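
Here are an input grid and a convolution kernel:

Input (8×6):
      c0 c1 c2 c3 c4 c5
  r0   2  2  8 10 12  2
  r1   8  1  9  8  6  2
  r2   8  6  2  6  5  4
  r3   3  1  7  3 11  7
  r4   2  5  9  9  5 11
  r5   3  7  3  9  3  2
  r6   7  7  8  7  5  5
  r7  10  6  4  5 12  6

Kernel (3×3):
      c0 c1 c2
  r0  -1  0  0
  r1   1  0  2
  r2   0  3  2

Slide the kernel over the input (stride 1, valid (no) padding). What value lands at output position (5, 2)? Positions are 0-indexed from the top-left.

The receptive field on the input at this output position is [3 9 3 / 8 7 5 / 4 5 12]. Elementwise product with the kernel and sum: 3·-1 + 8·1 + 5·2 + 5·3 + 12·2.

54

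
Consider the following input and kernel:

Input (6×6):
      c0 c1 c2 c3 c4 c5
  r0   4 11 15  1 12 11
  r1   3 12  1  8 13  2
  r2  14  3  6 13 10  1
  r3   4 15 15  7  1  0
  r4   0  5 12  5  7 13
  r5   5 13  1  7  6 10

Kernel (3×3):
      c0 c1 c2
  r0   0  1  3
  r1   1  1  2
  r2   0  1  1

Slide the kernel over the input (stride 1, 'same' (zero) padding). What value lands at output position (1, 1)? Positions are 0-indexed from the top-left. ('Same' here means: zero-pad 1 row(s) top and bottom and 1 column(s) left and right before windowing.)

The receptive field on the zero-padded input at this output position is [4 11 15 / 3 12 1 / 14 3 6]. Elementwise product with the kernel and sum: 11·1 + 15·3 + 3·1 + 12·1 + 1·2 + 3·1 + 6·1.

82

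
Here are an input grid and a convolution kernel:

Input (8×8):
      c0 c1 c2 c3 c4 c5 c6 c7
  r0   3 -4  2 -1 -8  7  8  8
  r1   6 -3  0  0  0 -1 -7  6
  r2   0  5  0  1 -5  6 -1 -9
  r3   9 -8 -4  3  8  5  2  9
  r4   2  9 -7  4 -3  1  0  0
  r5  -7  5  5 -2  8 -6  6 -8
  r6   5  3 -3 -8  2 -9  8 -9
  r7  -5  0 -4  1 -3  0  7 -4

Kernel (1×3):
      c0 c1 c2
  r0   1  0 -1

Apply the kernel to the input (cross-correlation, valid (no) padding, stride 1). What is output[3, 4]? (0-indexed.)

6

The receptive field on the input at this output position is [8 5 2]. Elementwise product with the kernel and sum: 8·1 + 2·-1.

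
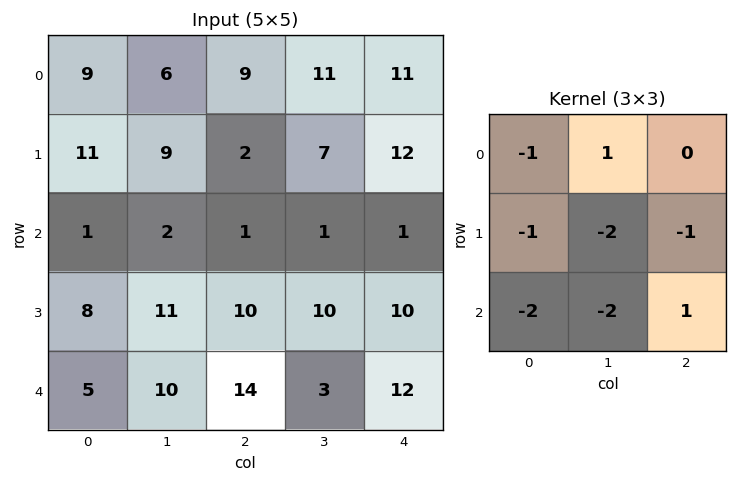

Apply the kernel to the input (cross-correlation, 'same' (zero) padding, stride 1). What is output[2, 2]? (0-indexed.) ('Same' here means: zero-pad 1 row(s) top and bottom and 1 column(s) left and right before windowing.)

-44

The receptive field on the zero-padded input at this output position is [9 2 7 / 2 1 1 / 11 10 10]. Elementwise product with the kernel and sum: 9·-1 + 2·1 + 2·-1 + 1·-2 + 1·-1 + 11·-2 + 10·-2 + 10·1.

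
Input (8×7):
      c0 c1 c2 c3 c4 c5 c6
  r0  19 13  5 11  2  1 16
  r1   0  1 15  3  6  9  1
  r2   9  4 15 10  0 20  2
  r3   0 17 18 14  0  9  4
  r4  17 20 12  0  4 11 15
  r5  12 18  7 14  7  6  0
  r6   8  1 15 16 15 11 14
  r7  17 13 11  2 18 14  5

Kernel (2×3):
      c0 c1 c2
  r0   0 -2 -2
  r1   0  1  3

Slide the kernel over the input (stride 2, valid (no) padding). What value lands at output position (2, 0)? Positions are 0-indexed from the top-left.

The receptive field on the input at this output position is [17 20 12 / 12 18 7]. Elementwise product with the kernel and sum: 20·-2 + 12·-2 + 18·1 + 7·3.

-25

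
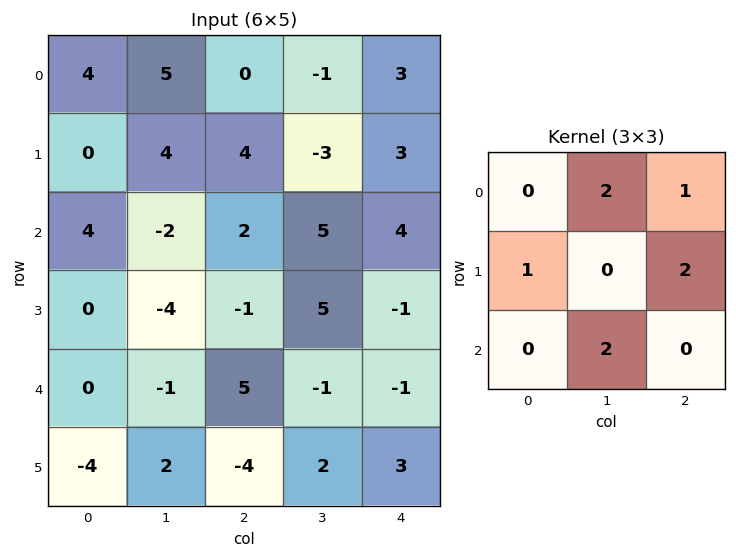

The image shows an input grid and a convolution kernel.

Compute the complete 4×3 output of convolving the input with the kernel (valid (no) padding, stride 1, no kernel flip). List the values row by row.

Output[0,0]: The receptive field on the input at this output position is [4 5 0 / 0 4 4 / 4 -2 2]. Elementwise product with the kernel and sum: 5·2 + 0·1 + 0·1 + 4·2 + -2·2.
Output[0,1]: The receptive field on the input at this output position is [5 0 -1 / 4 4 -3 / -2 2 5]. Elementwise product with the kernel and sum: 0·2 + -1·1 + 4·1 + -3·2 + 2·2.

14 1 21
12 11 17
-6 25 9
5 -8 16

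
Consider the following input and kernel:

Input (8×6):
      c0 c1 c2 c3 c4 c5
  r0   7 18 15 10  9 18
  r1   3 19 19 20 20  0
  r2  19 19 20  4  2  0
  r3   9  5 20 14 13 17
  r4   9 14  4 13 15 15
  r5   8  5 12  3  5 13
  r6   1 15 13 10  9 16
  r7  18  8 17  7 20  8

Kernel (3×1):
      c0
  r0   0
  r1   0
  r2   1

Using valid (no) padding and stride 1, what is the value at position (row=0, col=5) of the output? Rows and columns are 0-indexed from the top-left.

0

The receptive field on the input at this output position is [18 / 0 / 0]. Elementwise product with the kernel and sum: 0·1.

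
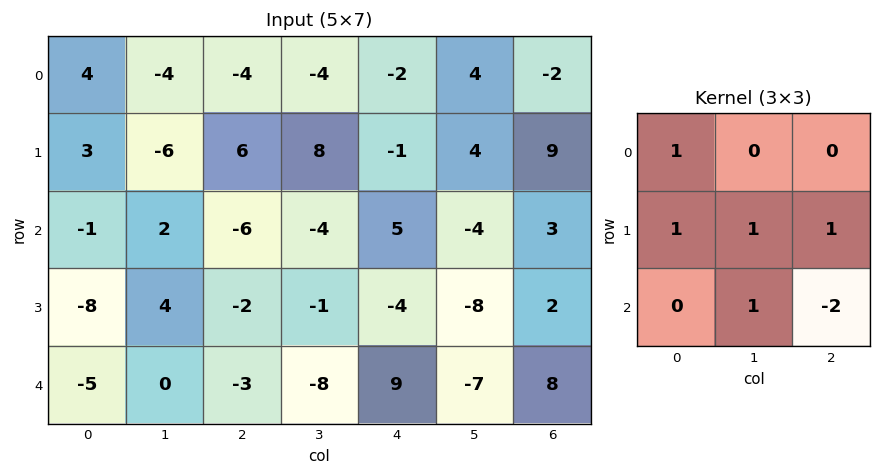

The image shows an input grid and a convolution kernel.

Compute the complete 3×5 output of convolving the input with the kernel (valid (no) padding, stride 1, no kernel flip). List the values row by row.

Output[0,0]: The receptive field on the input at this output position is [4 -4 -4 / 3 -6 6 / -1 2 -6]. Elementwise product with the kernel and sum: 4·1 + 3·1 + -6·1 + 6·1 + 2·1 + -6·-2.

21 6 -5 20 0
6 -14 8 17 -9
-1 16 -39 6 -28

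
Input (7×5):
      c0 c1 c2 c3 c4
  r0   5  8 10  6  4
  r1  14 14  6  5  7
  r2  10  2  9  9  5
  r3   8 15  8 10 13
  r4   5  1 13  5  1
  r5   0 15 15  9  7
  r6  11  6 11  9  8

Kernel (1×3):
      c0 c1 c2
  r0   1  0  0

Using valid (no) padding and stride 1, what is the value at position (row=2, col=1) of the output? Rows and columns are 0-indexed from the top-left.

2

The receptive field on the input at this output position is [2 9 9]. Elementwise product with the kernel and sum: 2·1.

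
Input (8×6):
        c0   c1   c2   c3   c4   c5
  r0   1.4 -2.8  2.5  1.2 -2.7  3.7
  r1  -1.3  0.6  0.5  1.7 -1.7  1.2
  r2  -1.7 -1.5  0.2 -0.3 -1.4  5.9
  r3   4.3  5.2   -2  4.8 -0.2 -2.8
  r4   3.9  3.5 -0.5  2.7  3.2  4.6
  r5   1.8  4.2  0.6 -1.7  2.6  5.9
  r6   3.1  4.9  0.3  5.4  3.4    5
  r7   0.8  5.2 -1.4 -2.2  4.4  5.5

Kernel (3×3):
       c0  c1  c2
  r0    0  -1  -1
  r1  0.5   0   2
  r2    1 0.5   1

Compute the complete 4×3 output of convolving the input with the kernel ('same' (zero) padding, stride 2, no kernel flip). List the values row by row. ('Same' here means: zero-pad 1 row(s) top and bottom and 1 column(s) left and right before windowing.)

Output[0,0]: The receptive field on the zero-padded input at this output position is [0 0 0 / 0 1.4 -2.8 / 0 -1.3 0.6]. Elementwise product with the kernel and sum: 0·-1 + 0·-1 + 0·0.5 + -2.8·2 + 0·1 + -1.3·0.5 + 0.6·1.

-5.65 3.55 10.05
5.05 5.45 14.05
2.6 7.15 19.05
9.4 16.65 9.7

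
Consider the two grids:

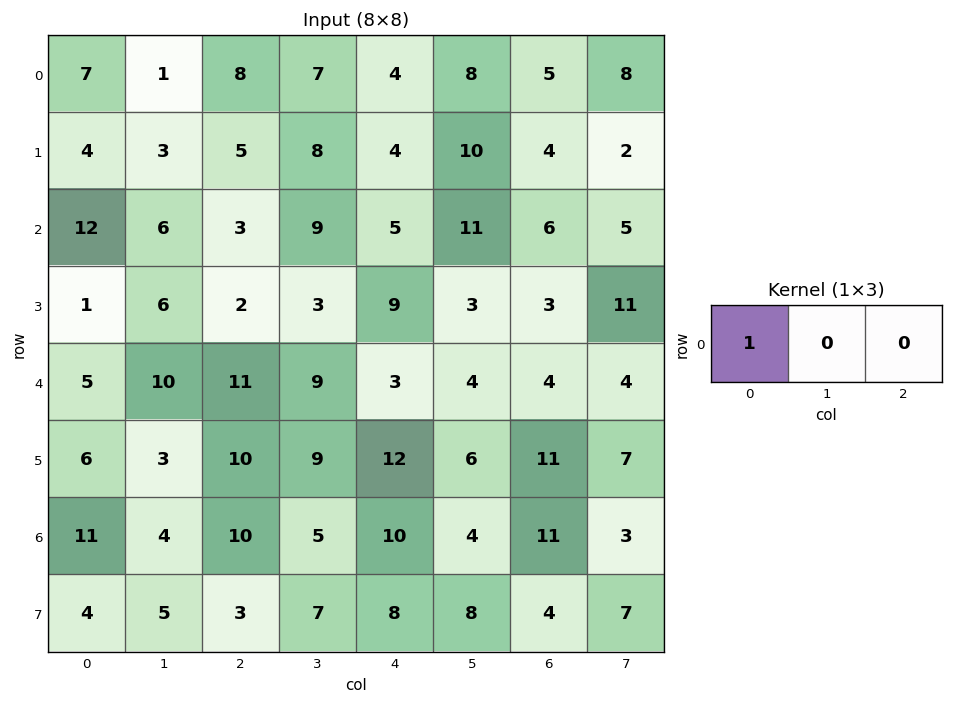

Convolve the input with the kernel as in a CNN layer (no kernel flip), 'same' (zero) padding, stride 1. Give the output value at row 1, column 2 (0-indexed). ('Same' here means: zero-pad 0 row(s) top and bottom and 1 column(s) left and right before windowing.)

3

The receptive field on the zero-padded input at this output position is [3 5 8]. Elementwise product with the kernel and sum: 3·1.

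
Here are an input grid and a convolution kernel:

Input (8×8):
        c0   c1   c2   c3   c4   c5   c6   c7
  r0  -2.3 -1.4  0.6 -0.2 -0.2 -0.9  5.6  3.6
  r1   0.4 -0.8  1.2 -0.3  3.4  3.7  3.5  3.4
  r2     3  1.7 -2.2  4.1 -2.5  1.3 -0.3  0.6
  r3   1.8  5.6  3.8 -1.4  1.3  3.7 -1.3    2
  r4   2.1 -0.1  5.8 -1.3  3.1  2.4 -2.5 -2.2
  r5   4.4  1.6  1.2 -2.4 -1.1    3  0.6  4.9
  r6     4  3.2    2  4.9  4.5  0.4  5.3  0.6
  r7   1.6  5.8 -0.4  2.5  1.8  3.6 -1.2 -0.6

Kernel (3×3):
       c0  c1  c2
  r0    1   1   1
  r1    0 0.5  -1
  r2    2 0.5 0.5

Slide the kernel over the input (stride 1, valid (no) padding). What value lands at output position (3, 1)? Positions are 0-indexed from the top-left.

14.8

The receptive field on the input at this output position is [5.6 3.8 -1.4 / -0.1 5.8 -1.3 / 1.6 1.2 -2.4]. Elementwise product with the kernel and sum: 5.6·1 + 3.8·1 + -1.4·1 + 5.8·0.5 + -1.3·-1 + 1.6·2 + 1.2·0.5 + -2.4·0.5.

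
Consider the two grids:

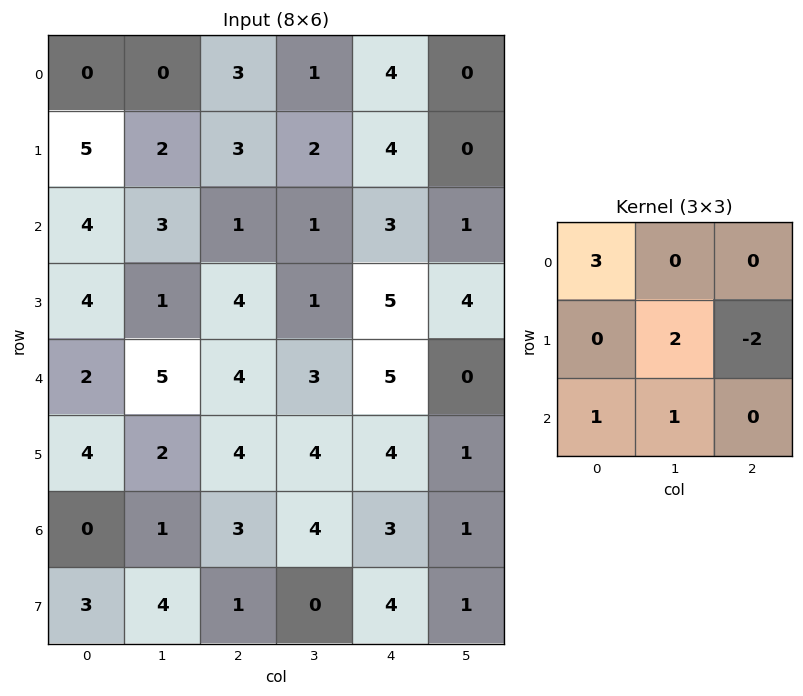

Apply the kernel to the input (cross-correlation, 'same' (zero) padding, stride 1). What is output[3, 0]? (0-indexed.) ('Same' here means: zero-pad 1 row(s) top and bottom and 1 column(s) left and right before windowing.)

The receptive field on the zero-padded input at this output position is [0 4 3 / 0 4 1 / 0 2 5]. Elementwise product with the kernel and sum: 0·3 + 4·2 + 1·-2 + 0·1 + 2·1.

8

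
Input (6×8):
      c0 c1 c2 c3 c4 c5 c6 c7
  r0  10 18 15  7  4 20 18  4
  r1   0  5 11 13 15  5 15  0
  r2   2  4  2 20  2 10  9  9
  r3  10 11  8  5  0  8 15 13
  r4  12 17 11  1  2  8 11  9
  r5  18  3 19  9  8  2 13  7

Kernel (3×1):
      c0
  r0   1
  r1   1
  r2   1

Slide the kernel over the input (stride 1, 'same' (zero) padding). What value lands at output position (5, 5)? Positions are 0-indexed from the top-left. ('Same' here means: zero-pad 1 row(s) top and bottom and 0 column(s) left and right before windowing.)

The receptive field on the zero-padded input at this output position is [8 / 2 / 0]. Elementwise product with the kernel and sum: 8·1 + 2·1 + 0·1.

10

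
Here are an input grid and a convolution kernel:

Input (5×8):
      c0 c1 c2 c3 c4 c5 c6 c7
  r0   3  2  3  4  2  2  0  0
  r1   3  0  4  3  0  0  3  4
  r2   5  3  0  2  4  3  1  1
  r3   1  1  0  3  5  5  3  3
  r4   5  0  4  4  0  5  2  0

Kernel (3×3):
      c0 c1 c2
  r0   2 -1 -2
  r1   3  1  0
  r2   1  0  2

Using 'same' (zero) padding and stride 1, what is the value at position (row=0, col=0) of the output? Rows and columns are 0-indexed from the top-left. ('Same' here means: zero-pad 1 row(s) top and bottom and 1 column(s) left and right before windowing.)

3

The receptive field on the zero-padded input at this output position is [0 0 0 / 0 3 2 / 0 3 0]. Elementwise product with the kernel and sum: 0·2 + 0·-1 + 0·-2 + 0·3 + 3·1 + 0·1 + 0·2.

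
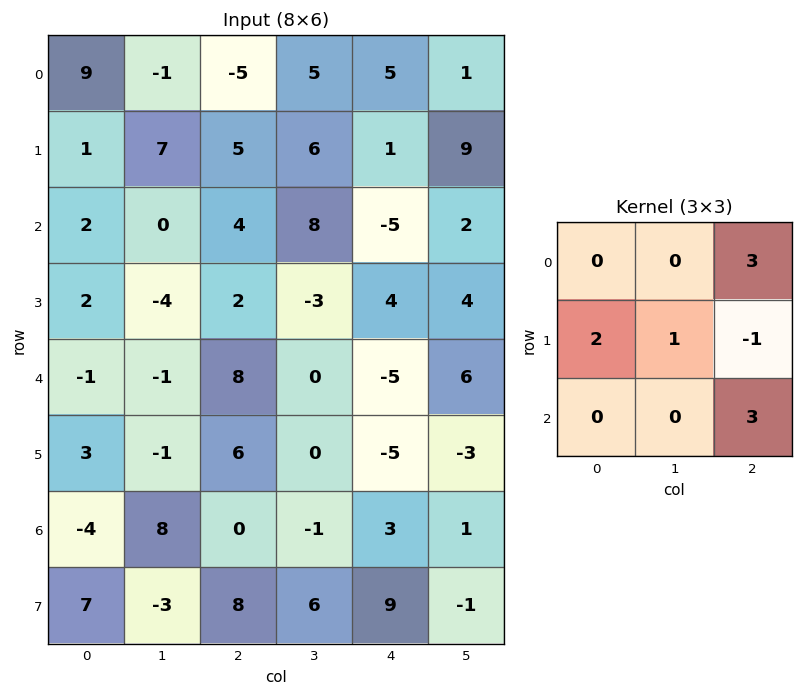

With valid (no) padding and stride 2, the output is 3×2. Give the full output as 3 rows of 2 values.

Output[0,0]: The receptive field on the input at this output position is [9 -1 -5 / 1 7 5 / 2 0 4]. Elementwise product with the kernel and sum: -5·3 + 1·2 + 7·1 + 5·-1 + 4·3.
Output[0,1]: The receptive field on the input at this output position is [-5 5 5 / 5 6 1 / 4 8 -5]. Elementwise product with the kernel and sum: 5·3 + 5·2 + 6·1 + 1·-1 + -5·3.

1 15
34 -33
23 11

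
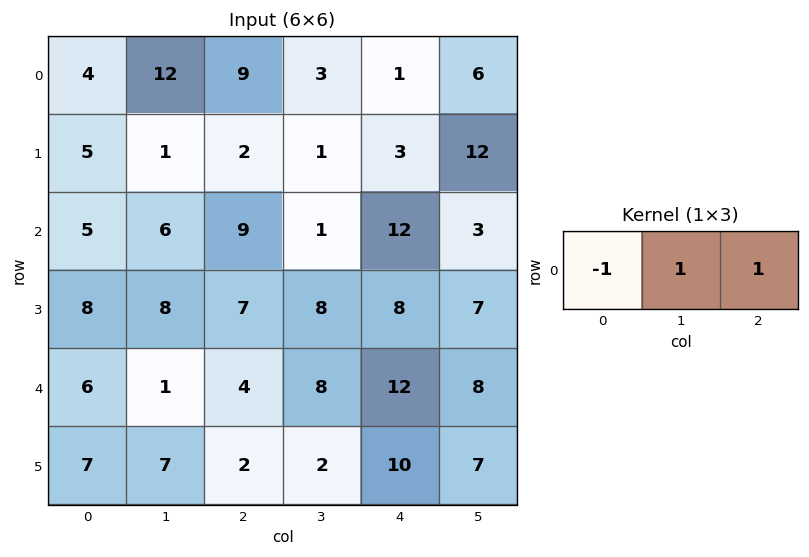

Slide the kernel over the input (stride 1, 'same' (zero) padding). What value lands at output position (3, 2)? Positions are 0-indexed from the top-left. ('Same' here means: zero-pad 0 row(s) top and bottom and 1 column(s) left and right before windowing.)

The receptive field on the zero-padded input at this output position is [8 7 8]. Elementwise product with the kernel and sum: 8·-1 + 7·1 + 8·1.

7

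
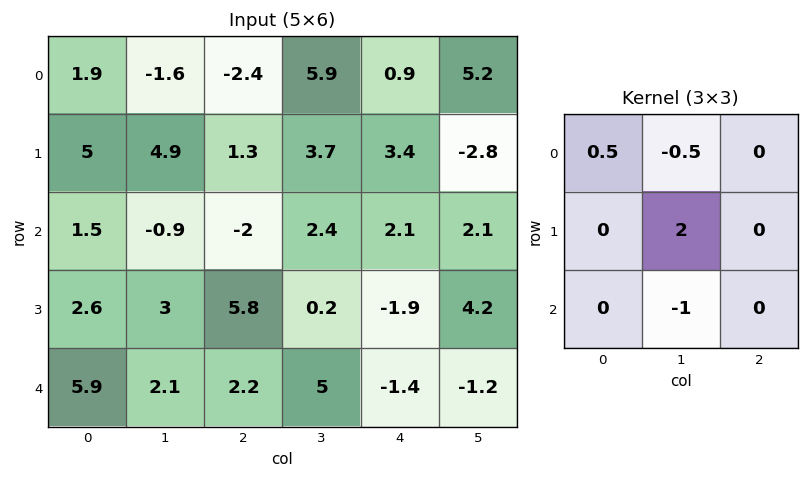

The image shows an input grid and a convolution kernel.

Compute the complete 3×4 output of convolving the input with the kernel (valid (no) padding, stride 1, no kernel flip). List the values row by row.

Output[0,0]: The receptive field on the input at this output position is [1.9 -1.6 -2.4 / 5 4.9 1.3 / 1.5 -0.9 -2]. Elementwise product with the kernel and sum: 1.9·0.5 + -1.6·-0.5 + 4.9·2 + -0.9·-1.
Output[0,1]: The receptive field on the input at this output position is [-1.6 -2.4 5.9 / 4.9 1.3 3.7 / -0.9 -2 2.4]. Elementwise product with the kernel and sum: -1.6·0.5 + -2.4·-0.5 + 1.3·2 + -2·-1.

12.45 5 0.85 7.2
-4.75 -8 3.4 6.25
5.1 9.95 -6.8 -2.25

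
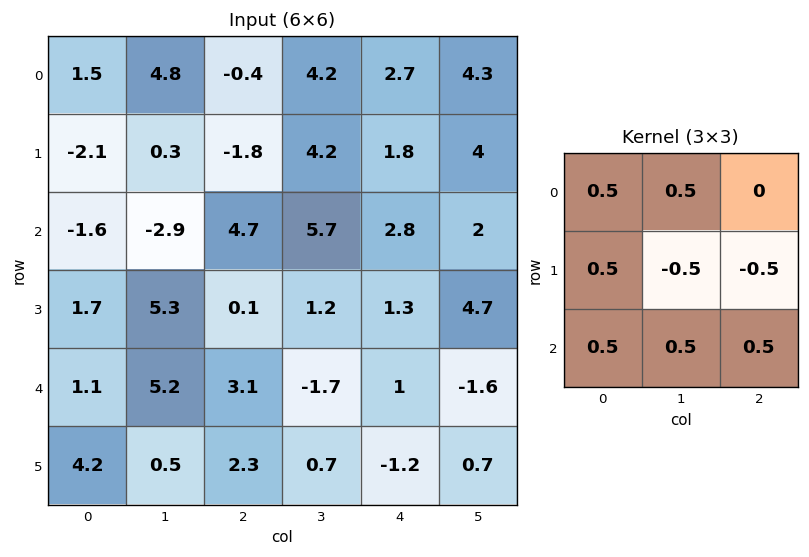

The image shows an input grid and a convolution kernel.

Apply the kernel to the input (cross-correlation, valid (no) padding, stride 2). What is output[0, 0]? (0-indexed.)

The receptive field on the input at this output position is [1.5 4.8 -0.4 / -2.1 0.3 -1.8 / -1.6 -2.9 4.7]. Elementwise product with the kernel and sum: 1.5·0.5 + 4.8·0.5 + -2.1·0.5 + 0.3·-0.5 + -1.8·-0.5 + -1.6·0.5 + -2.9·0.5 + 4.7·0.5.

2.95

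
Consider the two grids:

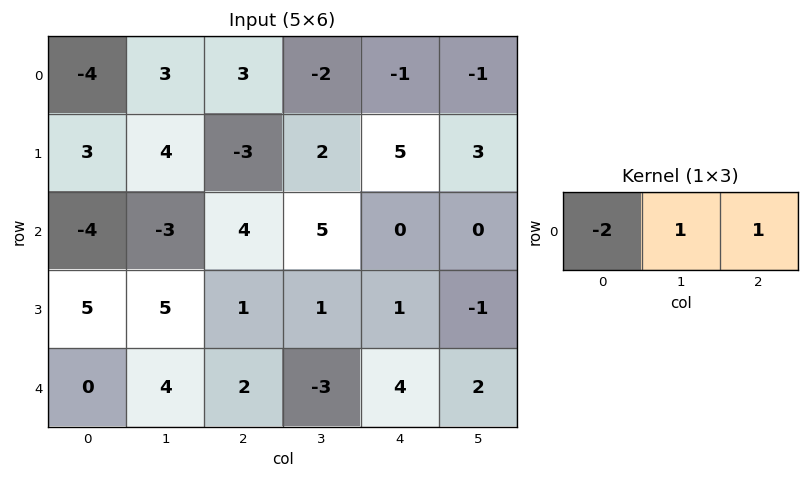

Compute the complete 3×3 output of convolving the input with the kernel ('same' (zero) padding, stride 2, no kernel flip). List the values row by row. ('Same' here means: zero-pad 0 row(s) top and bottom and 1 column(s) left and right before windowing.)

-1 -5 2
-7 15 -10
4 -9 12

Output[0,0]: The receptive field on the zero-padded input at this output position is [0 -4 3]. Elementwise product with the kernel and sum: 0·-2 + -4·1 + 3·1.
Output[0,1]: The receptive field on the zero-padded input at this output position is [3 3 -2]. Elementwise product with the kernel and sum: 3·-2 + 3·1 + -2·1.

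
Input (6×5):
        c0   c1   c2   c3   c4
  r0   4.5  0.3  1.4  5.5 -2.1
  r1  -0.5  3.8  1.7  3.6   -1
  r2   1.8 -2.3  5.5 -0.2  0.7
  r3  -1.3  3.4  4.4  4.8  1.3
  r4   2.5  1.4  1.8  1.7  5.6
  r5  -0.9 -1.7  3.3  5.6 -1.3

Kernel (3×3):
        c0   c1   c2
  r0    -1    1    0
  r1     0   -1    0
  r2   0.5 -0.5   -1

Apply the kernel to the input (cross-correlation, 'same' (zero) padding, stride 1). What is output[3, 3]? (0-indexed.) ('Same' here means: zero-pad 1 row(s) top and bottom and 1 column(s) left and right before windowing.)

-16.05

The receptive field on the zero-padded input at this output position is [5.5 -0.2 0.7 / 4.4 4.8 1.3 / 1.8 1.7 5.6]. Elementwise product with the kernel and sum: 5.5·-1 + -0.2·1 + 4.8·-1 + 1.8·0.5 + 1.7·-0.5 + 5.6·-1.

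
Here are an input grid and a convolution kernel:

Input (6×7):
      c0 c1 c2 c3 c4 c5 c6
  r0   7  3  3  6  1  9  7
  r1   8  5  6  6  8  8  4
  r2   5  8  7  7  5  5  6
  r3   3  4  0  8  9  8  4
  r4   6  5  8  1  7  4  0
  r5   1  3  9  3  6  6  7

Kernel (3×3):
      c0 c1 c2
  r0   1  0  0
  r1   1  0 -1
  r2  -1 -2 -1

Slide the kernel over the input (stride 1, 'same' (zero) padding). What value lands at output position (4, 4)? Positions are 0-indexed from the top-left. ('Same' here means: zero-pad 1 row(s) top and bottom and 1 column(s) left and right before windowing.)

The receptive field on the zero-padded input at this output position is [8 9 8 / 1 7 4 / 3 6 6]. Elementwise product with the kernel and sum: 8·1 + 1·1 + 4·-1 + 3·-1 + 6·-2 + 6·-1.

-16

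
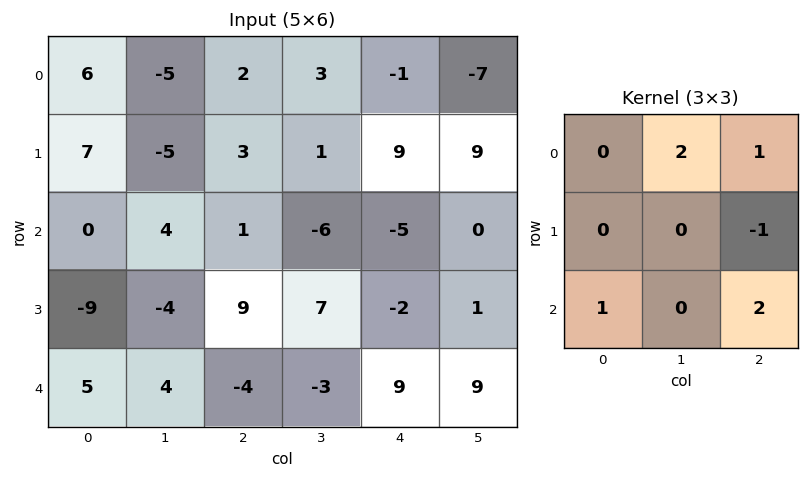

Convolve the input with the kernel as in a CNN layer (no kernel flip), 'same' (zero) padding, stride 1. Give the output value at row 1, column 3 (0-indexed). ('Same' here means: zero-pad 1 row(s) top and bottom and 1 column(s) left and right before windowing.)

-13

The receptive field on the zero-padded input at this output position is [2 3 -1 / 3 1 9 / 1 -6 -5]. Elementwise product with the kernel and sum: 3·2 + -1·1 + 9·-1 + 1·1 + -5·2.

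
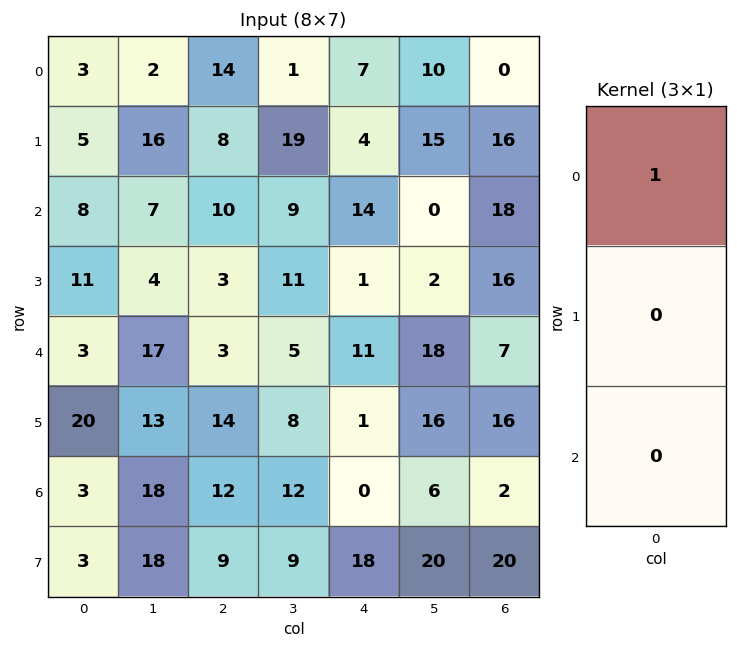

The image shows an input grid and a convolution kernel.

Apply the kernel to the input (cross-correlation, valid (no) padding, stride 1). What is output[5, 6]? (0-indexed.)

16

The receptive field on the input at this output position is [16 / 2 / 20]. Elementwise product with the kernel and sum: 16·1.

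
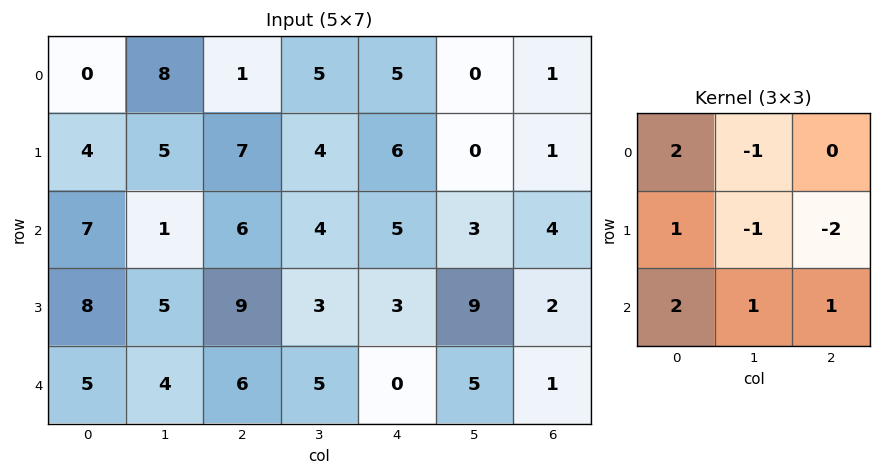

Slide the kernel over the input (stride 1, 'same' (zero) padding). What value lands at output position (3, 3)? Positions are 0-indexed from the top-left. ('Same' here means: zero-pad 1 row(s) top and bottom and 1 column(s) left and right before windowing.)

The receptive field on the zero-padded input at this output position is [6 4 5 / 9 3 3 / 6 5 0]. Elementwise product with the kernel and sum: 6·2 + 4·-1 + 9·1 + 3·-1 + 3·-2 + 6·2 + 5·1 + 0·1.

25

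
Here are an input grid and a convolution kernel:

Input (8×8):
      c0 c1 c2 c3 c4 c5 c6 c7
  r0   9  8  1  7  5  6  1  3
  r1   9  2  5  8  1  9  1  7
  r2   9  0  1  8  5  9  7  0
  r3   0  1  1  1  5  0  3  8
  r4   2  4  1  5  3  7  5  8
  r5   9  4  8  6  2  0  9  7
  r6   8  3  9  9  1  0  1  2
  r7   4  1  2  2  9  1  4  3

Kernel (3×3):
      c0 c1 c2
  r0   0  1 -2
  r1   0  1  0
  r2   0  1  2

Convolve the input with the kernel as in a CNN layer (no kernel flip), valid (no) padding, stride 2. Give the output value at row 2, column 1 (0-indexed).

16

The receptive field on the input at this output position is [1 5 3 / 8 6 2 / 9 9 1]. Elementwise product with the kernel and sum: 5·1 + 3·-2 + 6·1 + 9·1 + 1·2.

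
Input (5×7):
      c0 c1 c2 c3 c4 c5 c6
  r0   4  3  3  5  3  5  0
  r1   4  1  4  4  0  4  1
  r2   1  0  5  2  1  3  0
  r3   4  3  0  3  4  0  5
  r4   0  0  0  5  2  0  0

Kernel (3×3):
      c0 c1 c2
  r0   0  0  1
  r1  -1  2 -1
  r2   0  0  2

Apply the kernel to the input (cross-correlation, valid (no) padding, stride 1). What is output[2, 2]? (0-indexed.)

The receptive field on the input at this output position is [5 2 1 / 0 3 4 / 0 5 2]. Elementwise product with the kernel and sum: 1·1 + 0·-1 + 3·2 + 4·-1 + 2·2.

7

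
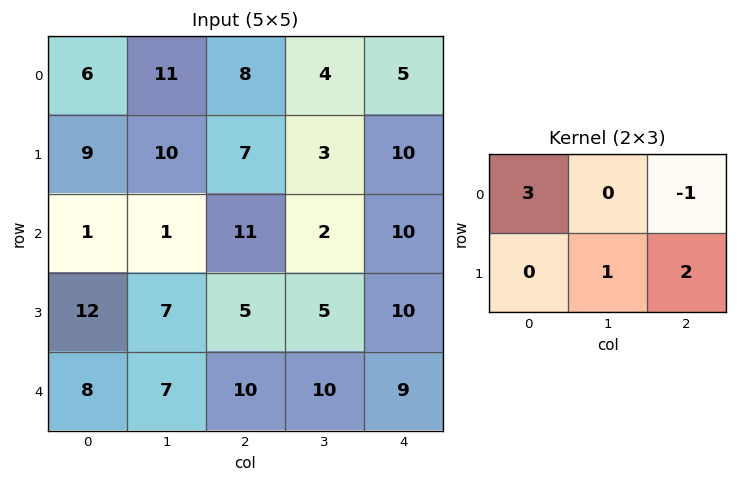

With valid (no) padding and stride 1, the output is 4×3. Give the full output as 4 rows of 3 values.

Output[0,0]: The receptive field on the input at this output position is [6 11 8 / 9 10 7]. Elementwise product with the kernel and sum: 6·3 + 8·-1 + 10·1 + 7·2.
Output[0,1]: The receptive field on the input at this output position is [11 8 4 / 10 7 3]. Elementwise product with the kernel and sum: 11·3 + 4·-1 + 7·1 + 3·2.

34 42 42
43 42 33
9 16 48
58 46 33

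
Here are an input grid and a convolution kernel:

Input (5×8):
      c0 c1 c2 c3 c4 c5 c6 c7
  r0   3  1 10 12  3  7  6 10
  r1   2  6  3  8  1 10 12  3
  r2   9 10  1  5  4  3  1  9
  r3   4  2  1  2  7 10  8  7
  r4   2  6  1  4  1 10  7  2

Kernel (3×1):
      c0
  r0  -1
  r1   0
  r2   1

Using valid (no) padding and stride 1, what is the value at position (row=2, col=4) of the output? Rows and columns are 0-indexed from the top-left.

The receptive field on the input at this output position is [4 / 7 / 1]. Elementwise product with the kernel and sum: 4·-1 + 1·1.

-3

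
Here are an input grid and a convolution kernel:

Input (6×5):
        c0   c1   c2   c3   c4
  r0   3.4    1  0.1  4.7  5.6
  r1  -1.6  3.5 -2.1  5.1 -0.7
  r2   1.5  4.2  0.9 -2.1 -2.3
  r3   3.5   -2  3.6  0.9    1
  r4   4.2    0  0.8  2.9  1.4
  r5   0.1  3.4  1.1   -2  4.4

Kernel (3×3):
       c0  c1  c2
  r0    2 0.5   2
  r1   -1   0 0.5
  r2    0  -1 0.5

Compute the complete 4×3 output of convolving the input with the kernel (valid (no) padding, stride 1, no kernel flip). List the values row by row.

4.3 8.55 16.45
-2.9 7.75 -5.5
5.6 7.75 -9.15
6.55 -1.05 13.75

Output[0,0]: The receptive field on the input at this output position is [3.4 1 0.1 / -1.6 3.5 -2.1 / 1.5 4.2 0.9]. Elementwise product with the kernel and sum: 3.4·2 + 1·0.5 + 0.1·2 + -1.6·-1 + -2.1·0.5 + 4.2·-1 + 0.9·0.5.
Output[0,1]: The receptive field on the input at this output position is [1 0.1 4.7 / 3.5 -2.1 5.1 / 4.2 0.9 -2.1]. Elementwise product with the kernel and sum: 1·2 + 0.1·0.5 + 4.7·2 + 3.5·-1 + 5.1·0.5 + 0.9·-1 + -2.1·0.5.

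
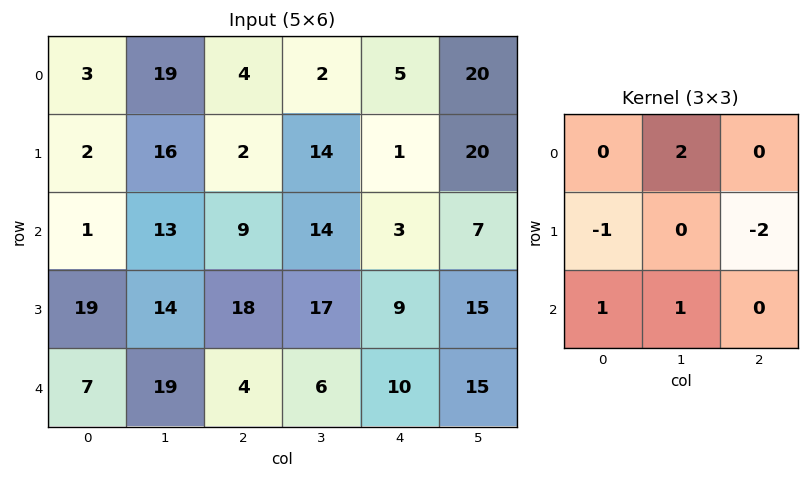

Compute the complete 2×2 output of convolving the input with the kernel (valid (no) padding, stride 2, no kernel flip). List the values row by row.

46 23
-3 2

Output[0,0]: The receptive field on the input at this output position is [3 19 4 / 2 16 2 / 1 13 9]. Elementwise product with the kernel and sum: 19·2 + 2·-1 + 2·-2 + 1·1 + 13·1.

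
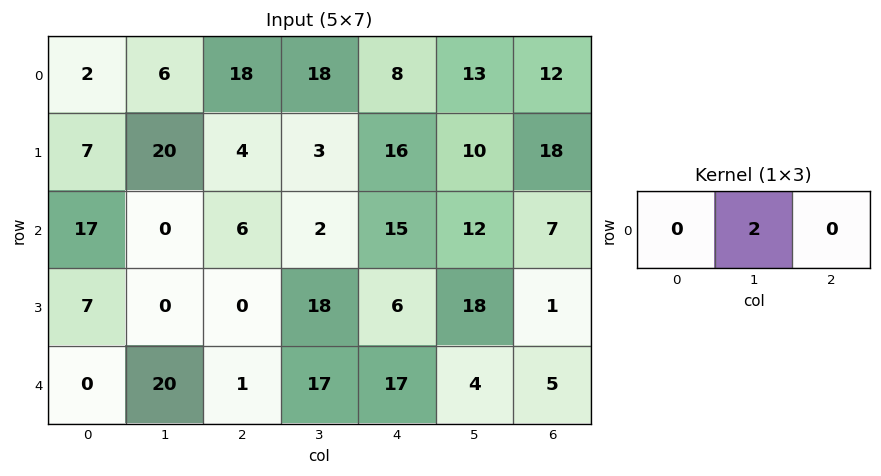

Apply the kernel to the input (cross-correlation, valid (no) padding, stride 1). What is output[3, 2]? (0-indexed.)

36

The receptive field on the input at this output position is [0 18 6]. Elementwise product with the kernel and sum: 18·2.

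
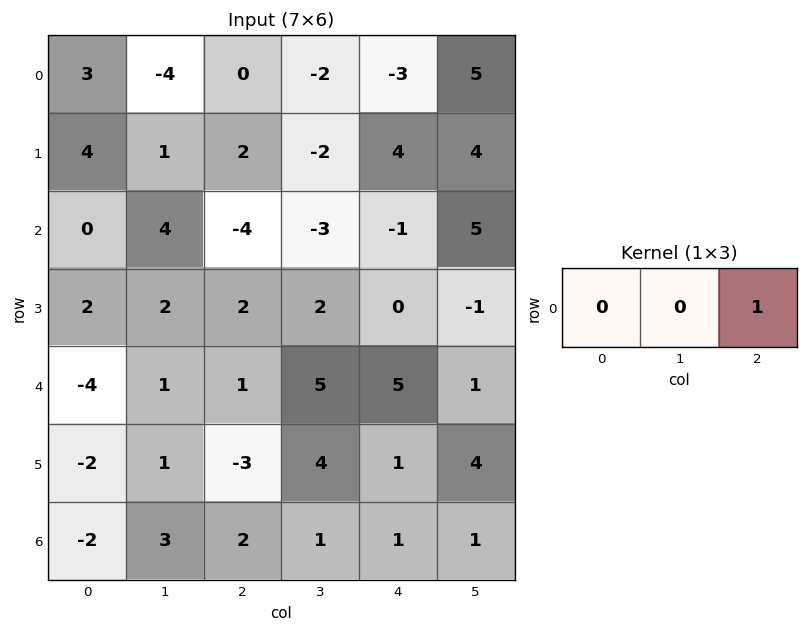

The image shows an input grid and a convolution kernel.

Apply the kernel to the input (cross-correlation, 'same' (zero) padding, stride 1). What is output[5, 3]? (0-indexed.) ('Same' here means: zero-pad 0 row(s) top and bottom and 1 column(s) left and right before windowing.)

The receptive field on the zero-padded input at this output position is [-3 4 1]. Elementwise product with the kernel and sum: 1·1.

1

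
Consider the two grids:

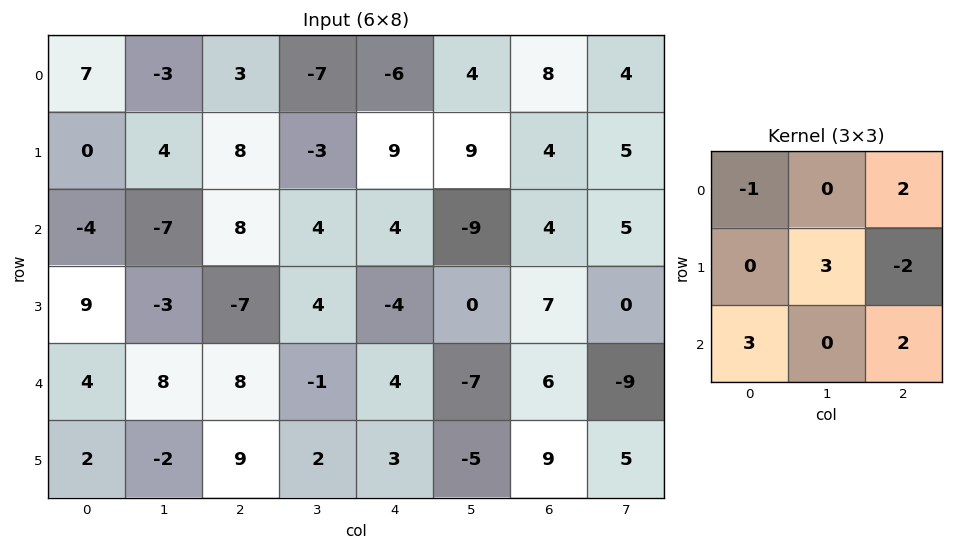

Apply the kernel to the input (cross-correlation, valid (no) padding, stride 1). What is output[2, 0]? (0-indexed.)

The receptive field on the input at this output position is [-4 -7 8 / 9 -3 -7 / 4 8 8]. Elementwise product with the kernel and sum: -4·-1 + 8·2 + -3·3 + -7·-2 + 4·3 + 8·2.

53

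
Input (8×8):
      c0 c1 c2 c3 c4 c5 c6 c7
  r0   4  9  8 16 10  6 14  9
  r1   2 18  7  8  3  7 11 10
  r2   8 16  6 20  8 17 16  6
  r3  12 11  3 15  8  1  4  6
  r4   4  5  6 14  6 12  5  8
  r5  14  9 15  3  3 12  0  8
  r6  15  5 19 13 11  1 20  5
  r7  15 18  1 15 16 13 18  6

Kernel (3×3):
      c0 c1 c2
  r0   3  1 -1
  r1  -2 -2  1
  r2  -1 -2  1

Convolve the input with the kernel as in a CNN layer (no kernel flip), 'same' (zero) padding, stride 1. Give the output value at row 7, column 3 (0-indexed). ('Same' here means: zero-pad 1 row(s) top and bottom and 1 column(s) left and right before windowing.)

The receptive field on the zero-padded input at this output position is [19 13 11 / 1 15 16 / 0 0 0]. Elementwise product with the kernel and sum: 19·3 + 13·1 + 11·-1 + 1·-2 + 15·-2 + 16·1 + 0·-1 + 0·-2 + 0·1.

43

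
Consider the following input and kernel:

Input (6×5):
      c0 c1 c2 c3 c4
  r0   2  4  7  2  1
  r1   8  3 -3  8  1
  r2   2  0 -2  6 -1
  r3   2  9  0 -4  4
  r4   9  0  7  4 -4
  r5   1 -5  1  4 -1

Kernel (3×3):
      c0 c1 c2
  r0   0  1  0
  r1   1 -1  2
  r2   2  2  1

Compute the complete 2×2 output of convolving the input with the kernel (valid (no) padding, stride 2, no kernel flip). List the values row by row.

5 0
18 36

Output[0,0]: The receptive field on the input at this output position is [2 4 7 / 8 3 -3 / 2 0 -2]. Elementwise product with the kernel and sum: 4·1 + 8·1 + 3·-1 + -3·2 + 2·2 + 0·2 + -2·1.
Output[0,1]: The receptive field on the input at this output position is [7 2 1 / -3 8 1 / -2 6 -1]. Elementwise product with the kernel and sum: 2·1 + -3·1 + 8·-1 + 1·2 + -2·2 + 6·2 + -1·1.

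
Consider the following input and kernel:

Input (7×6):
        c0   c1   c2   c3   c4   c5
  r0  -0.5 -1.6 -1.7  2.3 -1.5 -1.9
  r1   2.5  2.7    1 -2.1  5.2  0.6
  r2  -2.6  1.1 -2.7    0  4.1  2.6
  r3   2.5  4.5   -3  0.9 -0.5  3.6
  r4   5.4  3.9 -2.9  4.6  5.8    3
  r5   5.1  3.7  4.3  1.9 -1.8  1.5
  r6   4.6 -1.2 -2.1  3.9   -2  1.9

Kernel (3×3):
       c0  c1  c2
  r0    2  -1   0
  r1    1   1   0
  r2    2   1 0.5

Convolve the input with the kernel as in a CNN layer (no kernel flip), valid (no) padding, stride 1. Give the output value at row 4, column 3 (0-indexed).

10.25

The receptive field on the input at this output position is [4.6 5.8 3 / 1.9 -1.8 1.5 / 3.9 -2 1.9]. Elementwise product with the kernel and sum: 4.6·2 + 5.8·-1 + 1.9·1 + -1.8·1 + 3.9·2 + -2·1 + 1.9·0.5.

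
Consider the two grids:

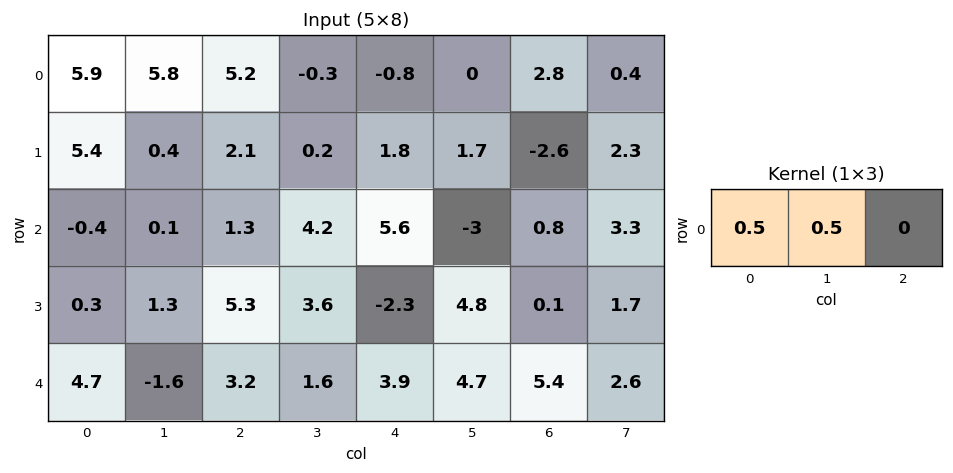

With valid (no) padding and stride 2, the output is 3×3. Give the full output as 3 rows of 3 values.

5.85 2.45 -0.4
-0.15 2.75 1.3
1.55 2.4 4.3

Output[0,0]: The receptive field on the input at this output position is [5.9 5.8 5.2]. Elementwise product with the kernel and sum: 5.9·0.5 + 5.8·0.5.
Output[0,1]: The receptive field on the input at this output position is [5.2 -0.3 -0.8]. Elementwise product with the kernel and sum: 5.2·0.5 + -0.3·0.5.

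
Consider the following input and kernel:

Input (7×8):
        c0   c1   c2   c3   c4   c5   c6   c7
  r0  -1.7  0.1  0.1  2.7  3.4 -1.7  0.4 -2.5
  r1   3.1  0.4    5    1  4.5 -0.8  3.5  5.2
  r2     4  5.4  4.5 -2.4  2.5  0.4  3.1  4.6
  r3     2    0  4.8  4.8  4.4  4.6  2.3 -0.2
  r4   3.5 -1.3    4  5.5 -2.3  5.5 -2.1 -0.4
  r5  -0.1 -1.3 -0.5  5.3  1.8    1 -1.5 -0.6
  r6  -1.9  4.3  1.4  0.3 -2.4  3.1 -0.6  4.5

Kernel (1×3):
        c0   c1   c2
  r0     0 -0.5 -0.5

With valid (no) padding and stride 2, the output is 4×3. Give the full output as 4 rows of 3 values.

-0.1 -3.05 0.65
-4.95 -0.05 -1.75
-1.35 -1.6 -1.7
-2.85 1.05 -1.25

Output[0,0]: The receptive field on the input at this output position is [-1.7 0.1 0.1]. Elementwise product with the kernel and sum: 0.1·-0.5 + 0.1·-0.5.
Output[0,1]: The receptive field on the input at this output position is [0.1 2.7 3.4]. Elementwise product with the kernel and sum: 2.7·-0.5 + 3.4·-0.5.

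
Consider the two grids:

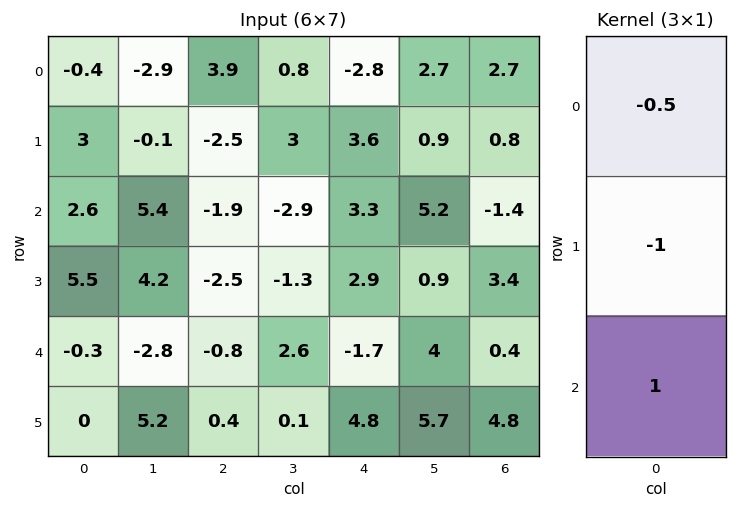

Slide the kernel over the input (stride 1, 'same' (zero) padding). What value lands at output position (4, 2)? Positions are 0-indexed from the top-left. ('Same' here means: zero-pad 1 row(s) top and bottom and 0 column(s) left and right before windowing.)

2.45

The receptive field on the zero-padded input at this output position is [-2.5 / -0.8 / 0.4]. Elementwise product with the kernel and sum: -2.5·-0.5 + -0.8·-1 + 0.4·1.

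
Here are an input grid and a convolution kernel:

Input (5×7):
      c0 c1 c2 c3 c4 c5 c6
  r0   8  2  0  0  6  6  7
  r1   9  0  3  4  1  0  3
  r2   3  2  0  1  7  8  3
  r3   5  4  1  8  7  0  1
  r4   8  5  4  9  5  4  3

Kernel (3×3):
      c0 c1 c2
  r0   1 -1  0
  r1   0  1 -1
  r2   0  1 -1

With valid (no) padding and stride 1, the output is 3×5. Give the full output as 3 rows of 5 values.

5 0 -3 -6 2
14 -11 -6 9 5
5 -10 4 2 -1

Output[0,0]: The receptive field on the input at this output position is [8 2 0 / 9 0 3 / 3 2 0]. Elementwise product with the kernel and sum: 8·1 + 2·-1 + 0·1 + 3·-1 + 2·1 + 0·-1.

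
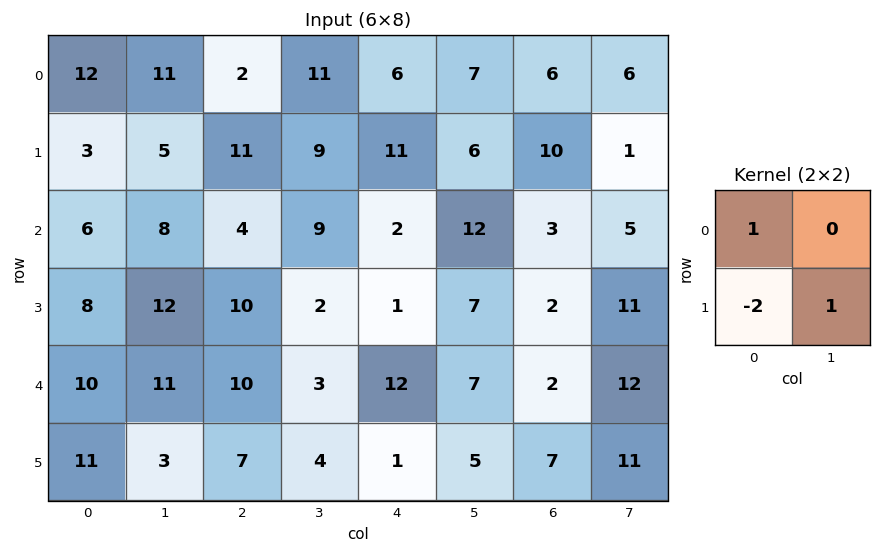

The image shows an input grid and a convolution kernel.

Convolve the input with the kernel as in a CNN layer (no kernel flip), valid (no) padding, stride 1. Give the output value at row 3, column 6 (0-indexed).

The receptive field on the input at this output position is [2 11 / 2 12]. Elementwise product with the kernel and sum: 2·1 + 2·-2 + 12·1.

10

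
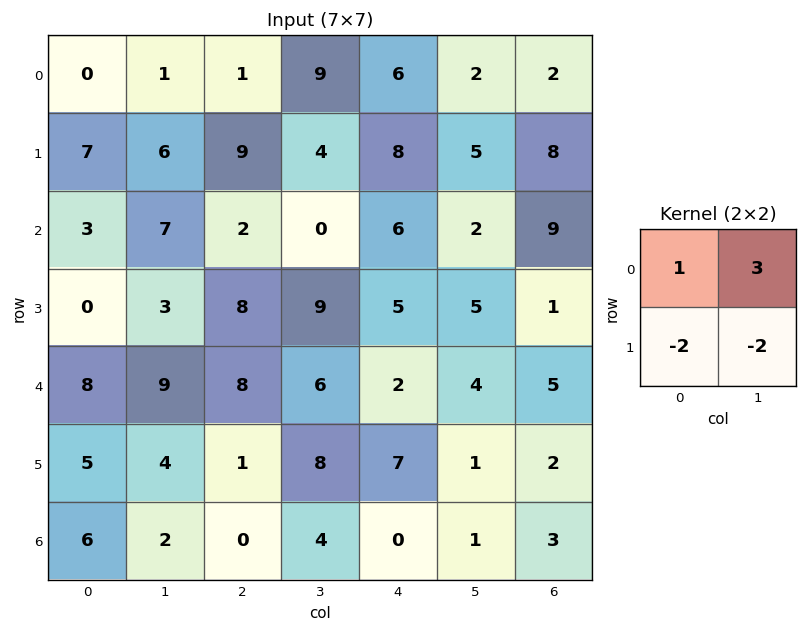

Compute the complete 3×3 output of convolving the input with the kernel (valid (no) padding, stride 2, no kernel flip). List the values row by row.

-23 2 -14
18 -32 -8
17 8 -2

Output[0,0]: The receptive field on the input at this output position is [0 1 / 7 6]. Elementwise product with the kernel and sum: 0·1 + 1·3 + 7·-2 + 6·-2.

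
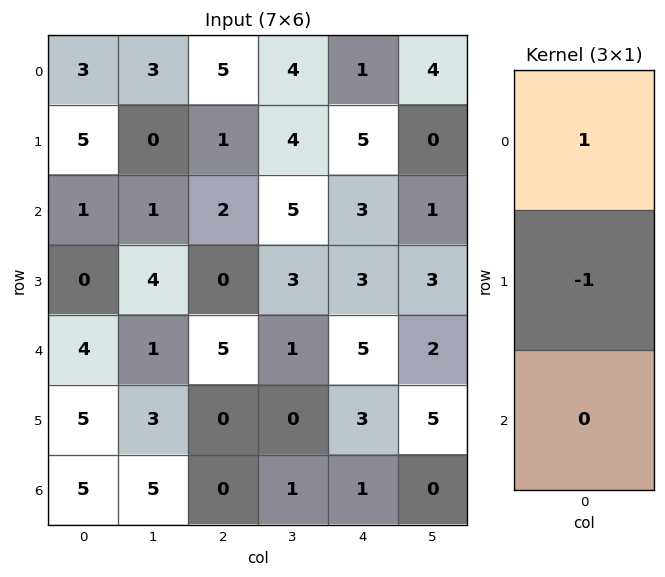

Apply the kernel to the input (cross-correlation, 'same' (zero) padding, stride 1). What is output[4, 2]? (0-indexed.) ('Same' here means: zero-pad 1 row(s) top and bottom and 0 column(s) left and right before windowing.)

-5

The receptive field on the zero-padded input at this output position is [0 / 5 / 0]. Elementwise product with the kernel and sum: 0·1 + 5·-1.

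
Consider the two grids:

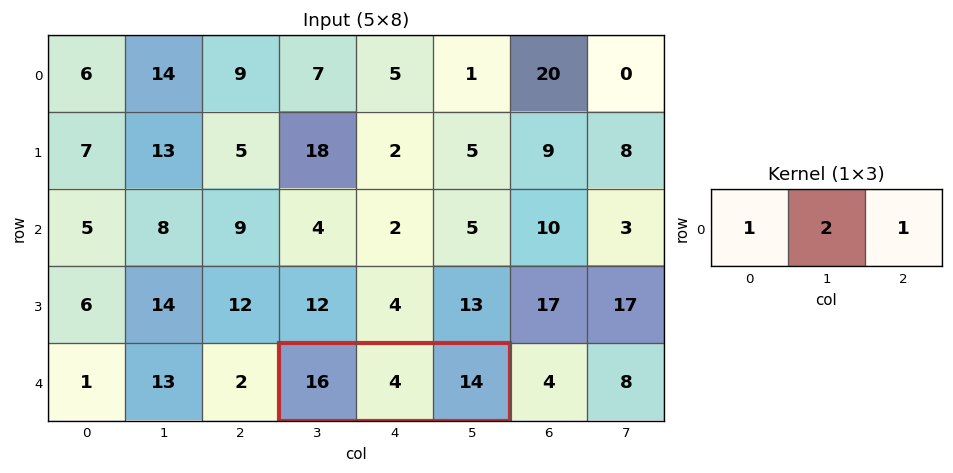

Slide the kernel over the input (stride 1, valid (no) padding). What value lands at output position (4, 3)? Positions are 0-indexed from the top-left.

The receptive field on the input at this output position is [16 4 14]. Elementwise product with the kernel and sum: 16·1 + 4·2 + 14·1.

38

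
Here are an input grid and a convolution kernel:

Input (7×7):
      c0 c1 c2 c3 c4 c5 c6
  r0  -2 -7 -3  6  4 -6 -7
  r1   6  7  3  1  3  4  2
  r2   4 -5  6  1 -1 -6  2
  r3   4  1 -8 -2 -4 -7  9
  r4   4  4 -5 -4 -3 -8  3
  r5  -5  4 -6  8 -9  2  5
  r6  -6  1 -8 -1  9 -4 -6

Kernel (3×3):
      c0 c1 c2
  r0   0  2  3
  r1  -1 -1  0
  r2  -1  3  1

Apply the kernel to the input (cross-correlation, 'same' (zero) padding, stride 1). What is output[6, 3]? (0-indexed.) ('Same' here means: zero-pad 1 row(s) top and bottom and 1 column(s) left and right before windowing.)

-2

The receptive field on the zero-padded input at this output position is [-6 8 -9 / -8 -1 9 / 0 0 0]. Elementwise product with the kernel and sum: 8·2 + -9·3 + -8·-1 + -1·-1 + 0·-1 + 0·3 + 0·1.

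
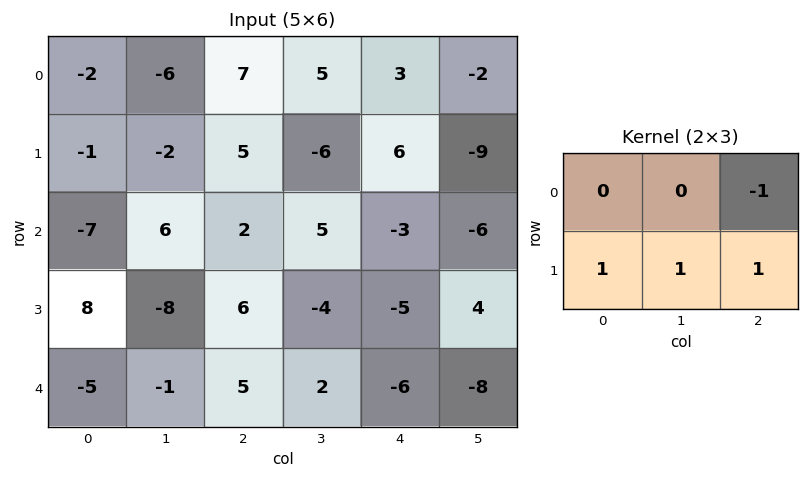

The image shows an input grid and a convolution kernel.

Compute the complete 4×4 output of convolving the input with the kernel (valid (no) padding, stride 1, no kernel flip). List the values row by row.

-5 -8 2 -7
-4 19 -2 5
4 -11 0 1
-7 10 6 -16

Output[0,0]: The receptive field on the input at this output position is [-2 -6 7 / -1 -2 5]. Elementwise product with the kernel and sum: 7·-1 + -1·1 + -2·1 + 5·1.
Output[0,1]: The receptive field on the input at this output position is [-6 7 5 / -2 5 -6]. Elementwise product with the kernel and sum: 5·-1 + -2·1 + 5·1 + -6·1.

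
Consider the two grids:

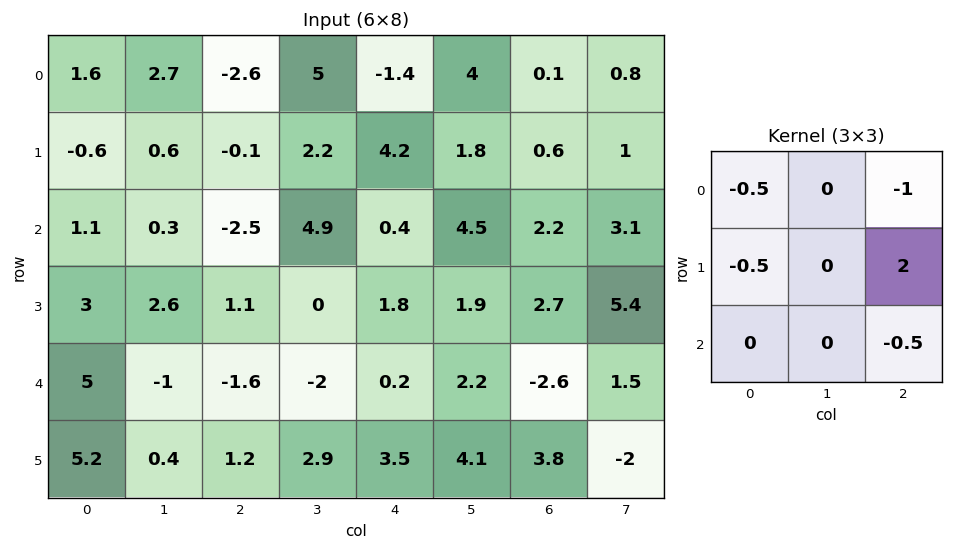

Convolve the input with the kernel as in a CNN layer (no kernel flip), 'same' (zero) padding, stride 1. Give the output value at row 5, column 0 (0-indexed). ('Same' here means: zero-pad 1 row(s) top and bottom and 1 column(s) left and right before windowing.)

1.8

The receptive field on the zero-padded input at this output position is [0 5 -1 / 0 5.2 0.4 / 0 0 0]. Elementwise product with the kernel and sum: 0·-0.5 + -1·-1 + 0·-0.5 + 0.4·2 + 0·-0.5.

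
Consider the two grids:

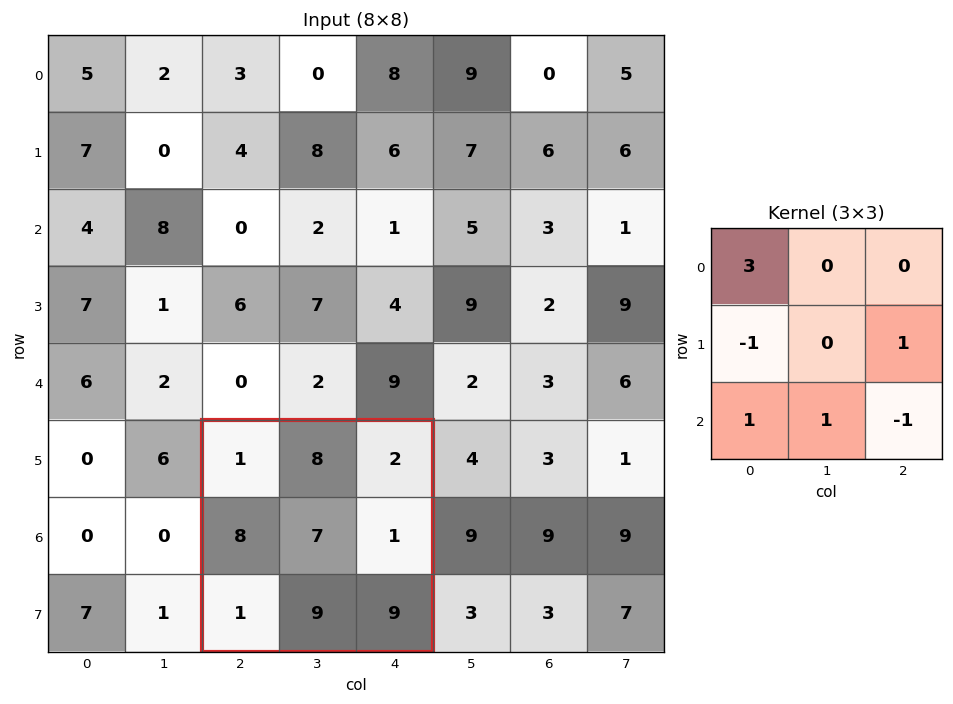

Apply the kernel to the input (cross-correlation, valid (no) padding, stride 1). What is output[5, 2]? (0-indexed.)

The receptive field on the input at this output position is [1 8 2 / 8 7 1 / 1 9 9]. Elementwise product with the kernel and sum: 1·3 + 8·-1 + 1·1 + 1·1 + 9·1 + 9·-1.

-3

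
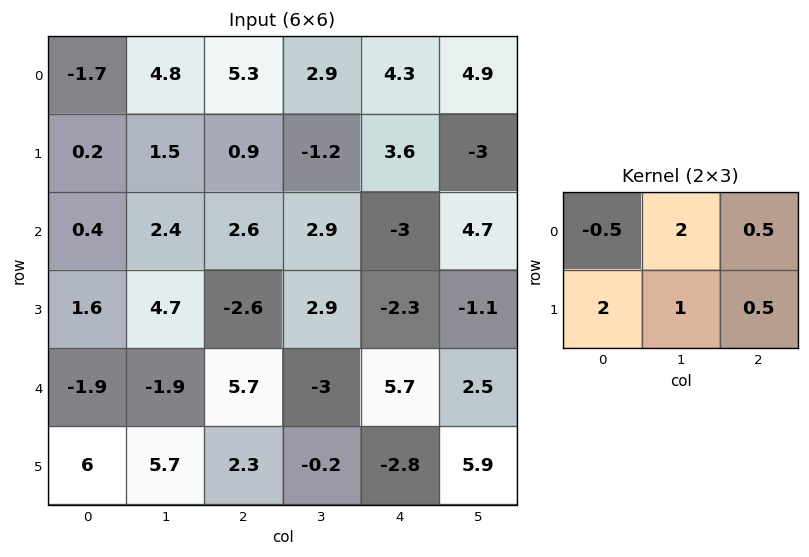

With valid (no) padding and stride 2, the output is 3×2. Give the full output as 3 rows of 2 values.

15.45 7.7
12.5 -0.45
18.85 -3

Output[0,0]: The receptive field on the input at this output position is [-1.7 4.8 5.3 / 0.2 1.5 0.9]. Elementwise product with the kernel and sum: -1.7·-0.5 + 4.8·2 + 5.3·0.5 + 0.2·2 + 1.5·1 + 0.9·0.5.
Output[0,1]: The receptive field on the input at this output position is [5.3 2.9 4.3 / 0.9 -1.2 3.6]. Elementwise product with the kernel and sum: 5.3·-0.5 + 2.9·2 + 4.3·0.5 + 0.9·2 + -1.2·1 + 3.6·0.5.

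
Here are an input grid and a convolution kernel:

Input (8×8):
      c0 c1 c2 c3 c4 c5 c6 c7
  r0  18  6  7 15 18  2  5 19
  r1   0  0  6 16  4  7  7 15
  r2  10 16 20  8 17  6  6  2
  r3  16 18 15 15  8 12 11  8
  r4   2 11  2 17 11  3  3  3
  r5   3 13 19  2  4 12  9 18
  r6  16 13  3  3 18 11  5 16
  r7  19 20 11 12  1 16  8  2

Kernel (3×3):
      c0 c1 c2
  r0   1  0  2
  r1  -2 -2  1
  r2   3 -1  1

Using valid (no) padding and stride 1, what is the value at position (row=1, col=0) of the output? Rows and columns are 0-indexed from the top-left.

25

The receptive field on the input at this output position is [0 0 6 / 10 16 20 / 16 18 15]. Elementwise product with the kernel and sum: 0·1 + 6·2 + 10·-2 + 16·-2 + 20·1 + 16·3 + 18·-1 + 15·1.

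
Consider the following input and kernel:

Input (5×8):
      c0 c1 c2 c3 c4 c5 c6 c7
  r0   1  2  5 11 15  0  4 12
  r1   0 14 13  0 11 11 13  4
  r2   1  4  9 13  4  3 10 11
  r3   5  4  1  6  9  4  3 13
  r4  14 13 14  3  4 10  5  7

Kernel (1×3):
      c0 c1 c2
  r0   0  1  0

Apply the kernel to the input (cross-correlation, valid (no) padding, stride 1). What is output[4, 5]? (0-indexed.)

The receptive field on the input at this output position is [10 5 7]. Elementwise product with the kernel and sum: 5·1.

5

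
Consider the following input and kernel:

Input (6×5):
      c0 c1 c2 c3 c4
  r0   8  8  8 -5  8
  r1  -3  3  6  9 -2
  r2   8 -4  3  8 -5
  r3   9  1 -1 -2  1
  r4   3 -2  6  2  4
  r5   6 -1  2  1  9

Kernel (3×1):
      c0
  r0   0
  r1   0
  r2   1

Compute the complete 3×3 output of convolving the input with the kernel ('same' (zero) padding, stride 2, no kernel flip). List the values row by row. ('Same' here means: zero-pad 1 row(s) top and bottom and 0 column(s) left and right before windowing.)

-3 6 -2
9 -1 1
6 2 9

Output[0,0]: The receptive field on the zero-padded input at this output position is [0 / 8 / -3]. Elementwise product with the kernel and sum: -3·1.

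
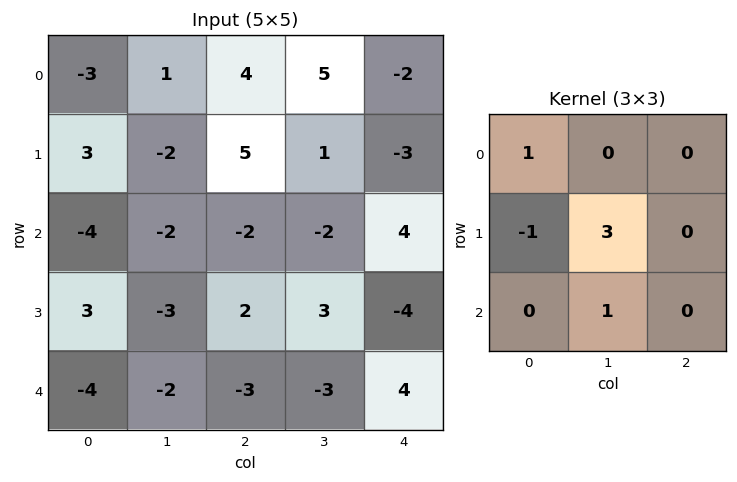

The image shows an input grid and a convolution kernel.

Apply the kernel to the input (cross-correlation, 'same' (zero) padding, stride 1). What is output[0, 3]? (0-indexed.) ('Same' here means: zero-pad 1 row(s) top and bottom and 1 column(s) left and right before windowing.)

12

The receptive field on the zero-padded input at this output position is [0 0 0 / 4 5 -2 / 5 1 -3]. Elementwise product with the kernel and sum: 0·1 + 4·-1 + 5·3 + 1·1.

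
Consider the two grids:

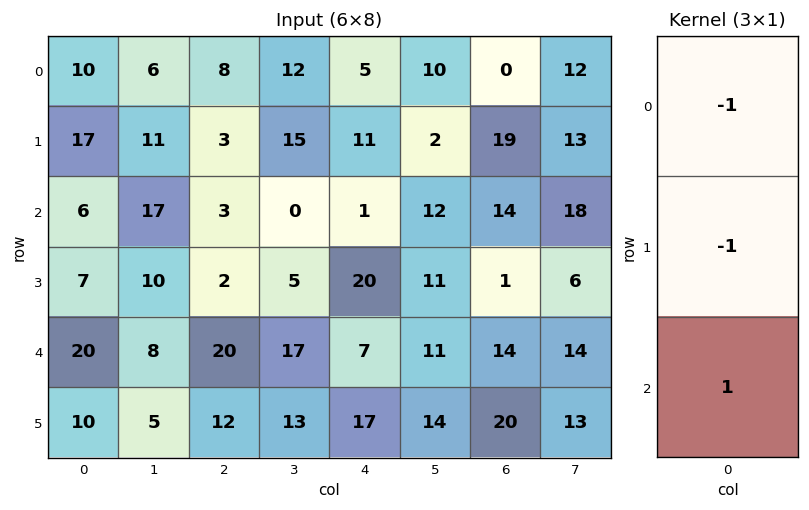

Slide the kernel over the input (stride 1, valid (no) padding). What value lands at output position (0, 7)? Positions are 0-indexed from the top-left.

The receptive field on the input at this output position is [12 / 13 / 18]. Elementwise product with the kernel and sum: 12·-1 + 13·-1 + 18·1.

-7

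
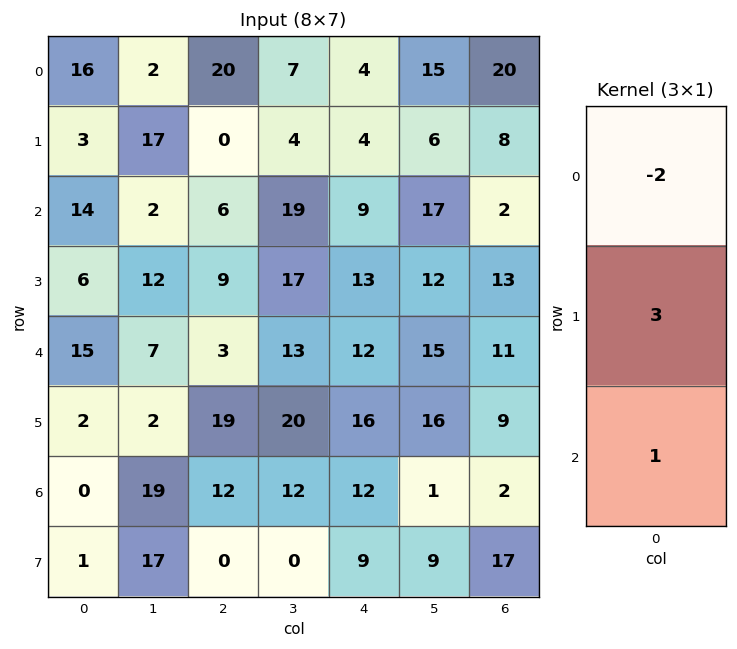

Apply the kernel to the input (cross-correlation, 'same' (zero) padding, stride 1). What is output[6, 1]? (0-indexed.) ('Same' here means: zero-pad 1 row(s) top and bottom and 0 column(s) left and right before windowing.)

70

The receptive field on the zero-padded input at this output position is [2 / 19 / 17]. Elementwise product with the kernel and sum: 2·-2 + 19·3 + 17·1.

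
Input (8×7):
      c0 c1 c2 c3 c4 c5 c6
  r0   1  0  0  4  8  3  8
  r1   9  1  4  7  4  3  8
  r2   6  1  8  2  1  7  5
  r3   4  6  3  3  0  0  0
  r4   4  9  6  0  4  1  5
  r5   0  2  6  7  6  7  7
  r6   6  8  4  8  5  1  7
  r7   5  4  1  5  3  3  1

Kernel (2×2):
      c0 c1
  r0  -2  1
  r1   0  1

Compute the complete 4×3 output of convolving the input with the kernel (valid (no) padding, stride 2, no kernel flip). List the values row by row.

Output[0,0]: The receptive field on the input at this output position is [1 0 / 9 1]. Elementwise product with the kernel and sum: 1·-2 + 0·1 + 1·1.

-1 11 -10
-5 -11 5
3 -5 0
0 5 -6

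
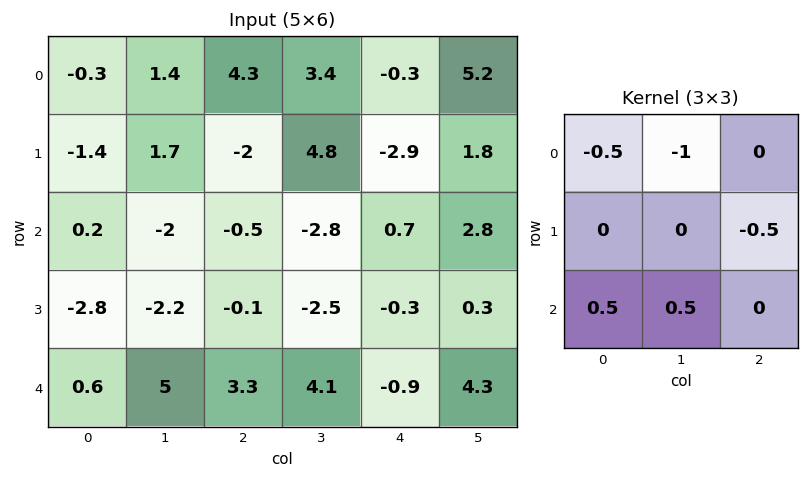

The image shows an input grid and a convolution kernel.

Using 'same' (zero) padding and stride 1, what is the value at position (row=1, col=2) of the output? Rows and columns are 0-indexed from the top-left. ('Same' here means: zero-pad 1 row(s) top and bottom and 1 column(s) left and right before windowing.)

-8.65

The receptive field on the zero-padded input at this output position is [1.4 4.3 3.4 / 1.7 -2 4.8 / -2 -0.5 -2.8]. Elementwise product with the kernel and sum: 1.4·-0.5 + 4.3·-1 + 4.8·-0.5 + -2·0.5 + -0.5·0.5.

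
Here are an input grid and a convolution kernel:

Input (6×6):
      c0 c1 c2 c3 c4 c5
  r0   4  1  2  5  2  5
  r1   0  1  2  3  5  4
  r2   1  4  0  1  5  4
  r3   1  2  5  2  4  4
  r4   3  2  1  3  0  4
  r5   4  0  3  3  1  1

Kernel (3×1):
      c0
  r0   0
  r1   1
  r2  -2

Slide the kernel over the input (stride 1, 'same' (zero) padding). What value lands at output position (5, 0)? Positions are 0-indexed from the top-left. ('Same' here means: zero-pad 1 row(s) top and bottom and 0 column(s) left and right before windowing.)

The receptive field on the zero-padded input at this output position is [3 / 4 / 0]. Elementwise product with the kernel and sum: 4·1 + 0·-2.

4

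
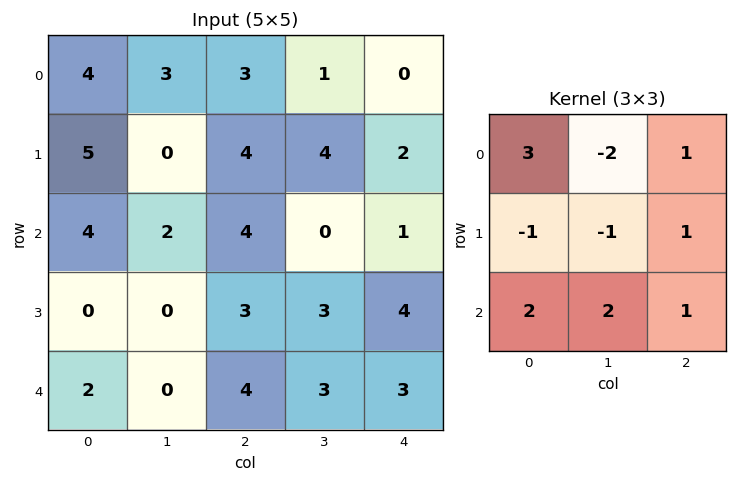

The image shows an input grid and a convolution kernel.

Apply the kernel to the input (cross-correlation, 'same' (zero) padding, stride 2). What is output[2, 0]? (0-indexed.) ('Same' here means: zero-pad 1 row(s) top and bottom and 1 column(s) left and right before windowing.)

The receptive field on the zero-padded input at this output position is [0 0 0 / 0 2 0 / 0 0 0]. Elementwise product with the kernel and sum: 0·3 + 0·-2 + 0·1 + 0·-1 + 2·-1 + 0·1 + 0·2 + 0·2 + 0·1.

-2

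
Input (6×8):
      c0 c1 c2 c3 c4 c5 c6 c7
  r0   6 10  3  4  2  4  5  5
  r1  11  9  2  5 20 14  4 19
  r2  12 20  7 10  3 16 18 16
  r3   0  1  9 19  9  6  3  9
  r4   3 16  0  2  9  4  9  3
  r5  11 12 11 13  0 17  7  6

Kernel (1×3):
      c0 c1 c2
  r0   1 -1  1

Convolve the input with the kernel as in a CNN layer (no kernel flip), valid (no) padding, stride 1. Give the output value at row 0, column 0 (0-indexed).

The receptive field on the input at this output position is [6 10 3]. Elementwise product with the kernel and sum: 6·1 + 10·-1 + 3·1.

-1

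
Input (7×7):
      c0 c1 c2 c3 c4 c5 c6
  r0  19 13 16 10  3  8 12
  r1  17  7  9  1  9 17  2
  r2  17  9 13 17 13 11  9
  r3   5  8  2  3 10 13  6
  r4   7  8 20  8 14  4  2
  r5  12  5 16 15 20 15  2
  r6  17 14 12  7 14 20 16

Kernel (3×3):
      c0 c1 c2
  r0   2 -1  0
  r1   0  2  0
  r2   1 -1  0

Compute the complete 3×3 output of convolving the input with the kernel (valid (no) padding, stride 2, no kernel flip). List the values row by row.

Output[0,0]: The receptive field on the input at this output position is [19 13 16 / 17 7 9 / 17 9 13]. Elementwise product with the kernel and sum: 19·2 + 13·-1 + 7·2 + 17·1 + 9·-1.

47 20 34
40 27 51
19 67 48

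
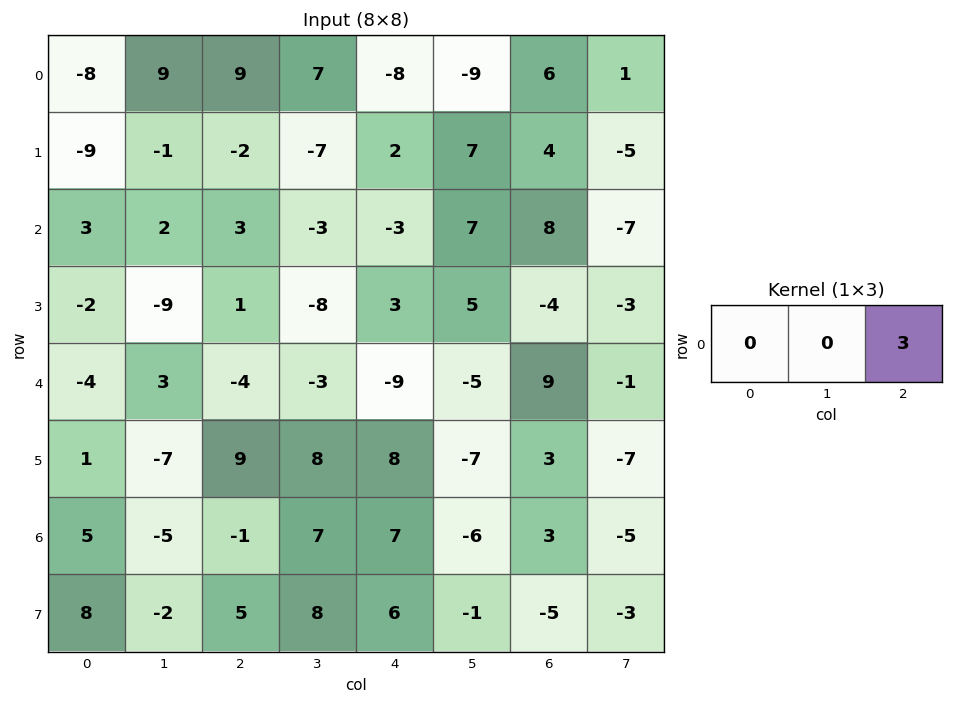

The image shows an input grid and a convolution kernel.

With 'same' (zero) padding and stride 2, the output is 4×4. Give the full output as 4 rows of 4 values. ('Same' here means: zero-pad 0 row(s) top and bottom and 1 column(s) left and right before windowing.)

Output[0,0]: The receptive field on the zero-padded input at this output position is [0 -8 9]. Elementwise product with the kernel and sum: 9·3.

27 21 -27 3
6 -9 21 -21
9 -9 -15 -3
-15 21 -18 -15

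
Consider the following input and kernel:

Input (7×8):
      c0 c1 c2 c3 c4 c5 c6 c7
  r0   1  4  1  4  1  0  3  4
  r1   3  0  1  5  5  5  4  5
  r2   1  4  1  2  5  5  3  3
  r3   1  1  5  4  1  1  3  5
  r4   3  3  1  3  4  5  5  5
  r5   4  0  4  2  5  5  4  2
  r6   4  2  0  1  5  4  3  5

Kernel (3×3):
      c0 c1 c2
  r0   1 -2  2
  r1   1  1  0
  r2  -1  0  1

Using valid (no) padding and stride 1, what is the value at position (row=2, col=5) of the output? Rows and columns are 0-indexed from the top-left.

9

The receptive field on the input at this output position is [5 3 3 / 1 3 5 / 5 5 5]. Elementwise product with the kernel and sum: 5·1 + 3·-2 + 3·2 + 1·1 + 3·1 + 5·-1 + 5·1.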